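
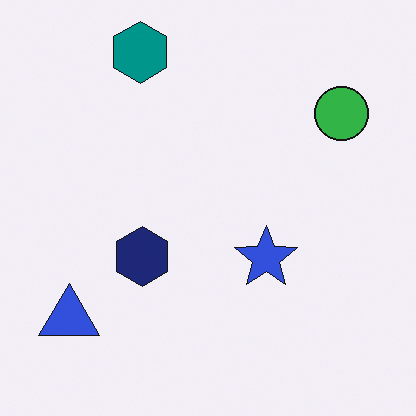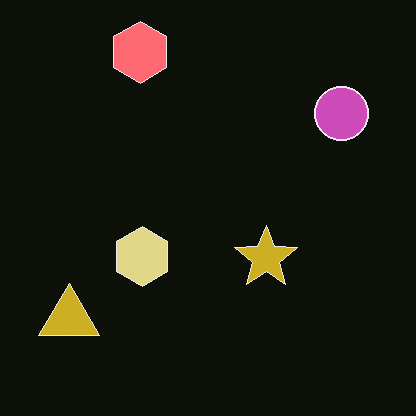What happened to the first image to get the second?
Color-inverted (negative).

The light background has become dark and every shape's color is its complement — a photographic negative.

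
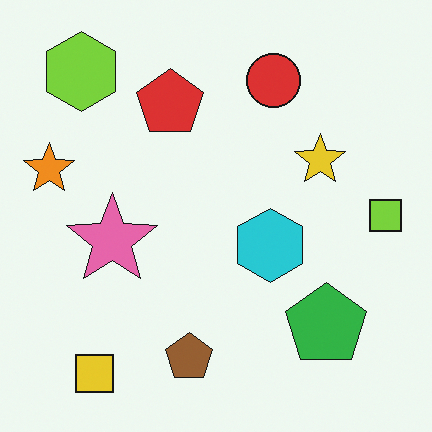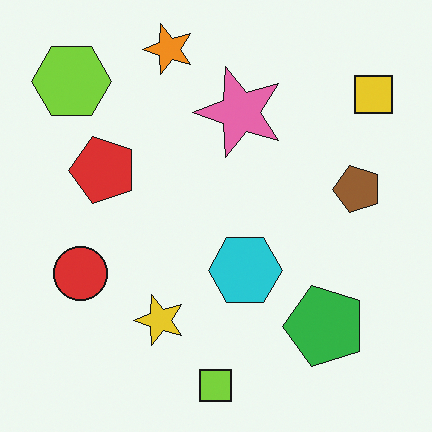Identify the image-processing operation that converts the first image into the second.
It was transposed (reflected across the top-left ↔ bottom-right diagonal).

Shapes have swapped their row and column positions — what was in the top-right is now in the bottom-left — a diagonal reflection.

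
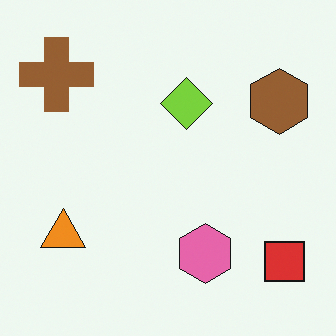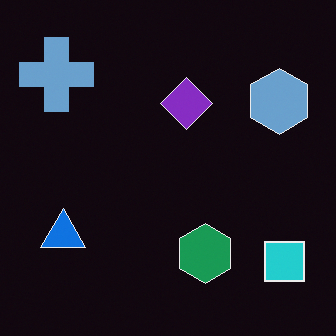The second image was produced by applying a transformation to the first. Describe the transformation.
It was color-inverted (negative).

The light background has become dark and every shape's color is its complement — a photographic negative.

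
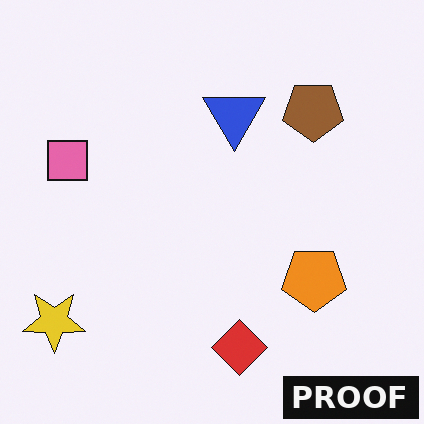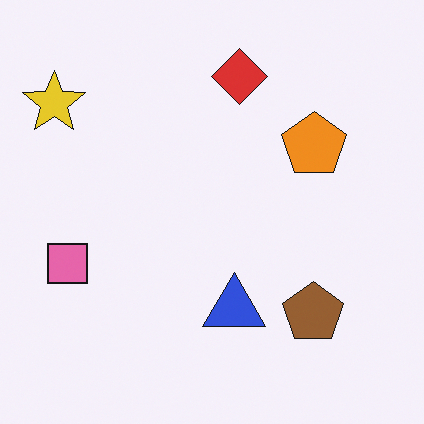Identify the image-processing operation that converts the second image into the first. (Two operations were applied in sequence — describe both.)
This is the original image flipped vertically (top ↔ bottom), then watermarked with the text "PROOF" in the lower-right corner.

The red diamond is in the top of the second image and the bottom of the first — shapes on opposite sides of the horizontal midline have swapped in a mirror flip. A dark label reading "PROOF" appears in the lower-right corner.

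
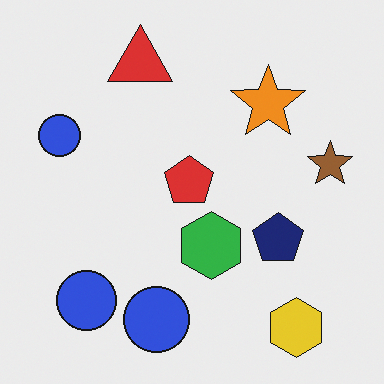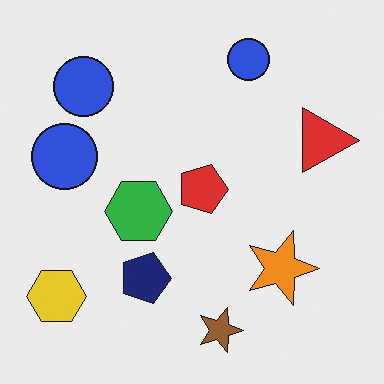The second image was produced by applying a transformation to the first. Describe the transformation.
The second image is the first rotated 90° clockwise.

The yellow hexagon sits in the bottom-right of the first image and the bottom-left of the second — consistent with a whole-image 90° clockwise rotation.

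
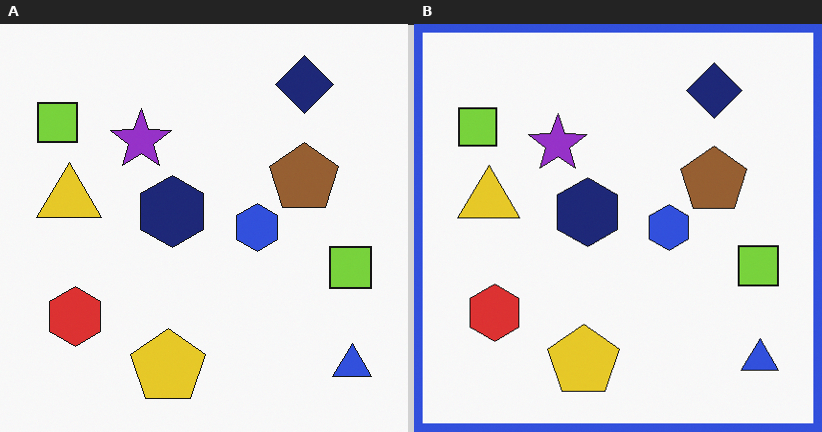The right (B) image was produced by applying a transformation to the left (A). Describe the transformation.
The right (B) image is the left (A) framed with a blue border.

A solid blue frame runs around the edge of the right (B) image, with the content slightly shrunk inside it.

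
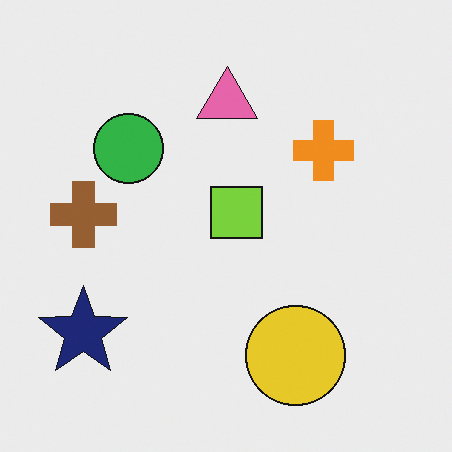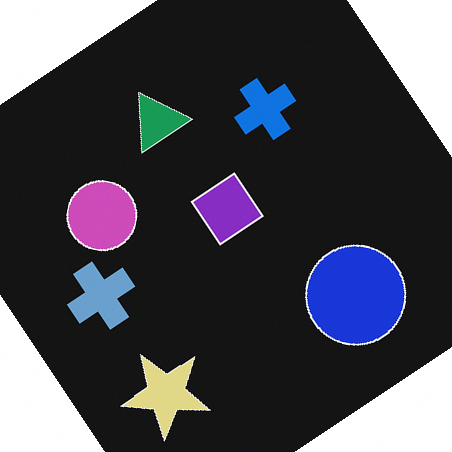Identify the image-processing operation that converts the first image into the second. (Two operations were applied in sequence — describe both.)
This is the original image rotated counter-clockwise by a large amount — several tens of degrees, then color-inverted (negative).

Every shape is tilted by the same angle and the image corners show triangular fill wedges — a whole-image rotation by a non-right angle. The light background has become dark and every shape's color is its complement — a photographic negative.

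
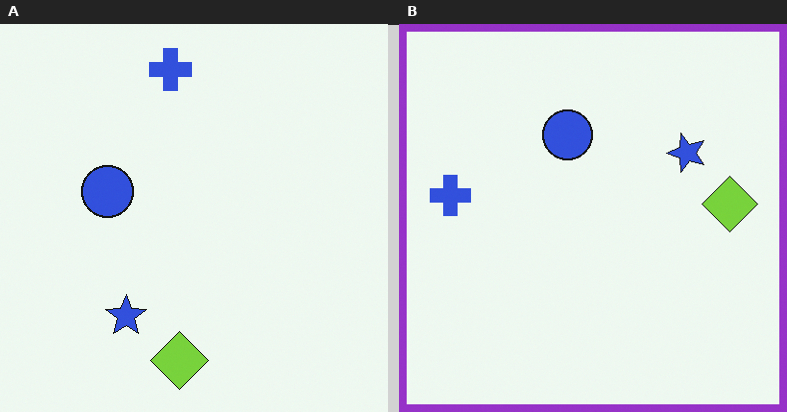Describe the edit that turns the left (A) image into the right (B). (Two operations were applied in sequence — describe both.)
This is the original image transposed (reflected across the top-left ↔ bottom-right diagonal), then framed with a purple border.

Shapes have swapped their row and column positions — what was in the top-right is now in the bottom-left — a diagonal reflection. A solid purple frame runs around the edge of the right (B) image, with the content slightly shrunk inside it.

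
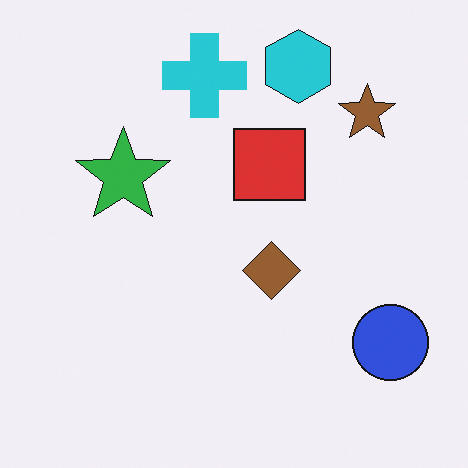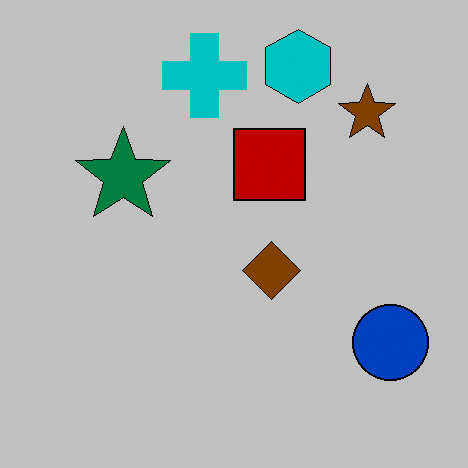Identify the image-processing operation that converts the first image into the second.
It was aggressively posterized.

Each flat color has snapped to a coarser quantized level — most visibly, the near-white background has dropped to a flat grey.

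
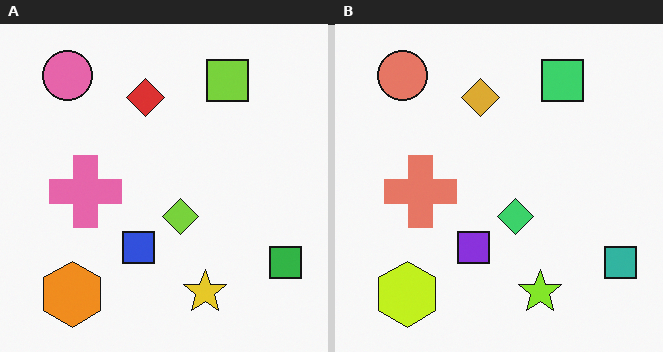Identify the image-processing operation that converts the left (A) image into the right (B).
This is the original image hue-shifted by a small amount.

Every shape's color has rotated by the same amount around the hue wheel — a uniform hue shift.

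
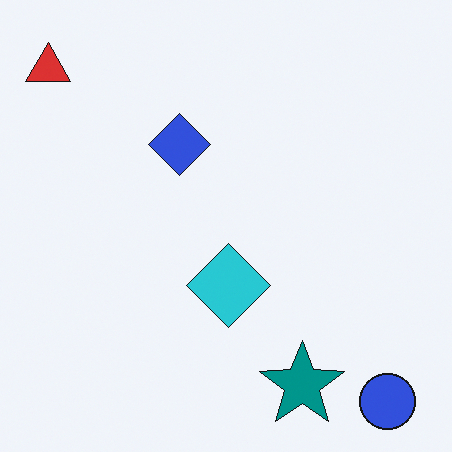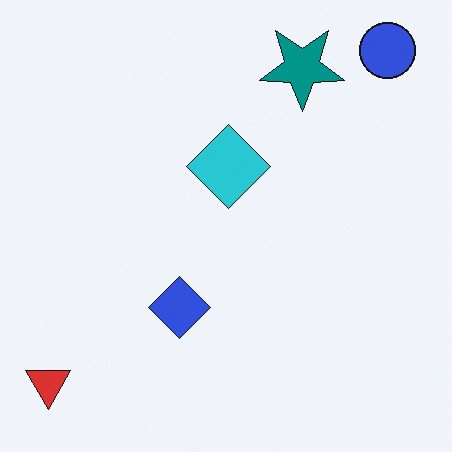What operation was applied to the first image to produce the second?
The second image is the first flipped vertically (top ↔ bottom).

The blue circle is in the bottom-right of the first image and the top-right of the second — shapes on opposite sides of the horizontal midline have swapped in a mirror flip.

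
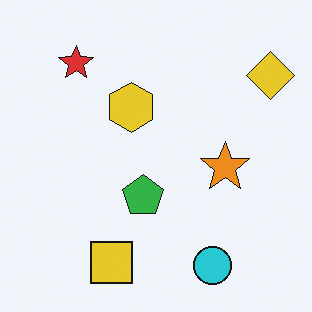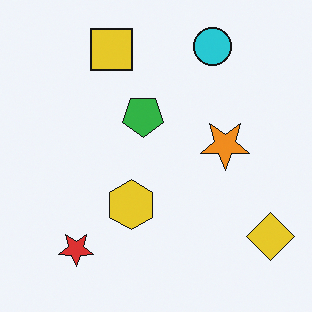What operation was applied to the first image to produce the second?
This is the original image flipped vertically (top ↔ bottom).

The cyan circle is in the bottom-right of the first image and the top-right of the second — shapes on opposite sides of the horizontal midline have swapped in a mirror flip.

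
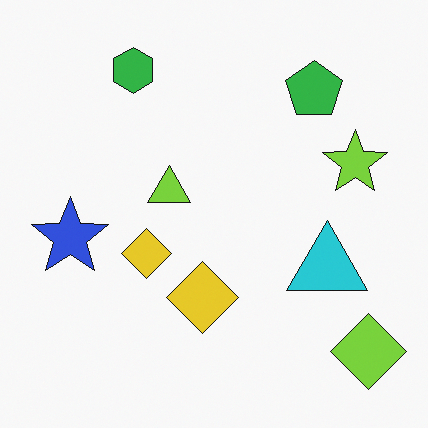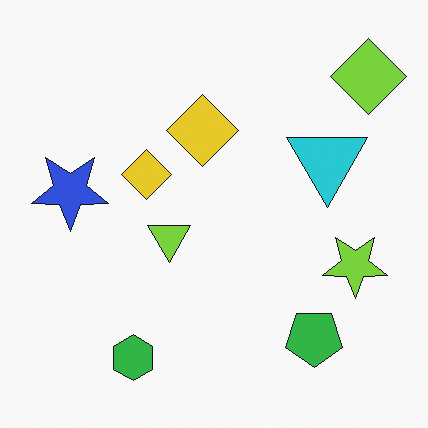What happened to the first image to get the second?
The image was flipped vertically (top ↔ bottom).

The green hexagon is in the top-left of the first image and the bottom-left of the second — shapes on opposite sides of the horizontal midline have swapped in a mirror flip.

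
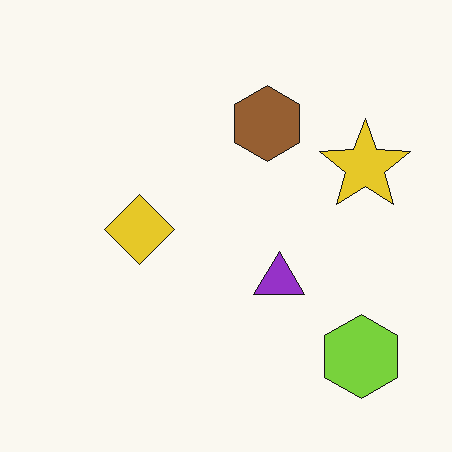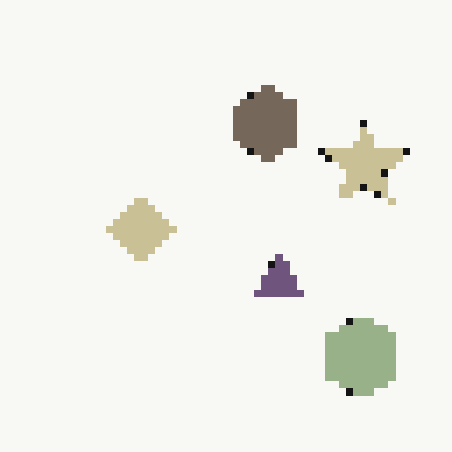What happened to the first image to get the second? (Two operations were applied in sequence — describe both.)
The transformation is: heavily desaturated, then pixelated into visible square blocks.

All colors are more muted and greyish — a global saturation change. Shapes are reduced to large square blocks; fine edges and outlines are lost — a downscale-then-upscale (mosaic) effect.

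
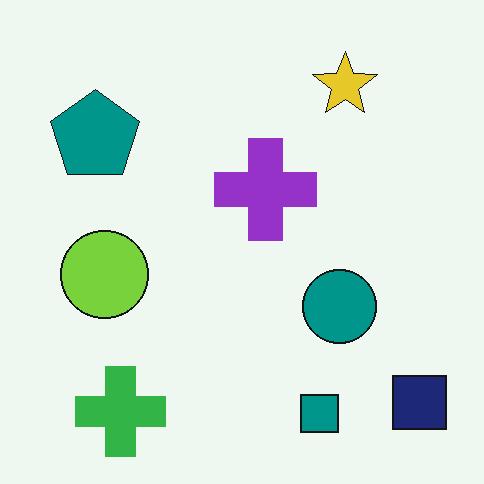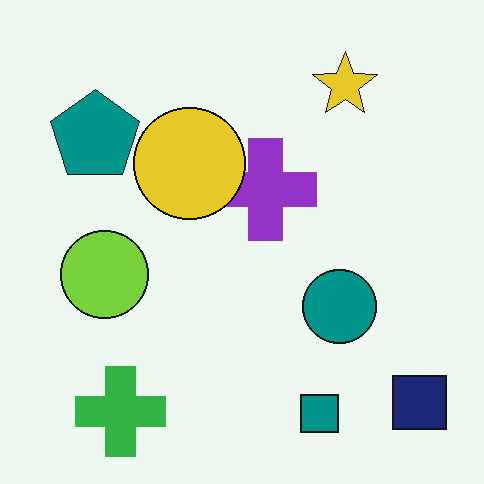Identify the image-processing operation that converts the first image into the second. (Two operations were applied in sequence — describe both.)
The second image is the first given moderate JPEG compression, then overlaid with an additional yellow circle.

Blocky 8×8 compression artifacts appear around shape edges and the flat background shows ringing — characteristic JPEG degradation. A yellow circle appears in the second image that is absent from the first.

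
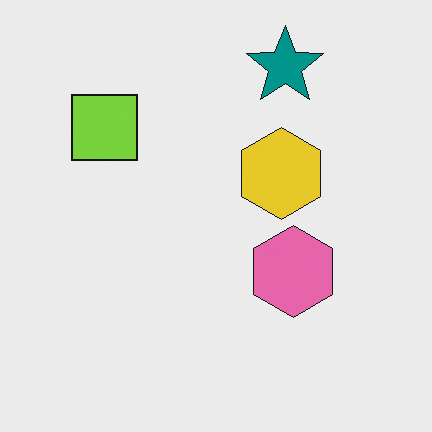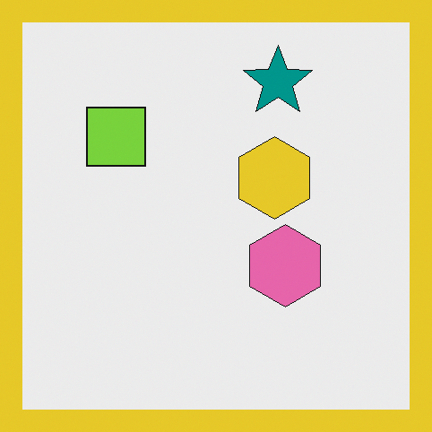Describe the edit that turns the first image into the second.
The second image is the first framed with a yellow border.

A solid yellow frame runs around the edge of the second image, with the content slightly shrunk inside it.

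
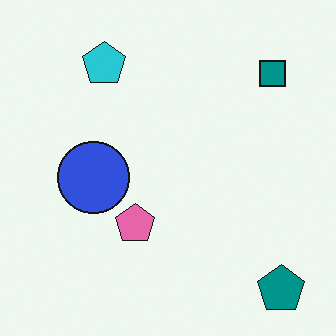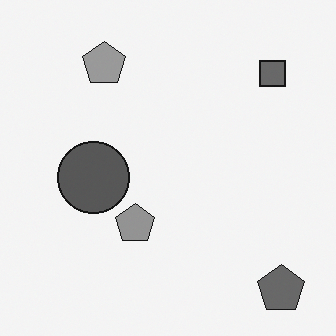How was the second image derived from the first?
Converted to grayscale.

All color is removed — every shape is now a shade of grey.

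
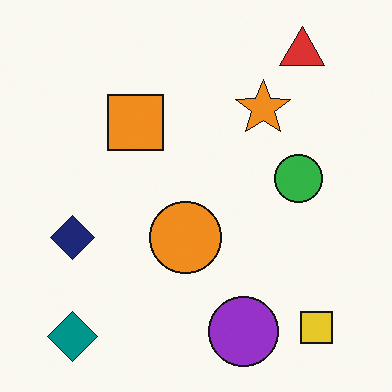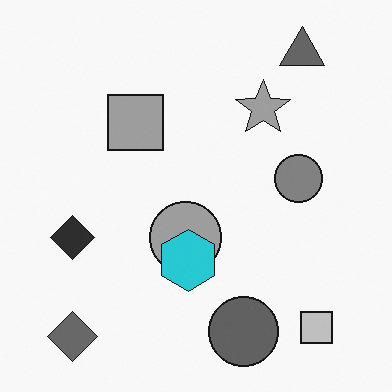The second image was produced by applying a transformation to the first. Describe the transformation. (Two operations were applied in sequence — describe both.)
This is the original image converted to grayscale, then overlaid with an additional cyan hexagon.

All color is removed — every shape is now a shade of grey. A cyan hexagon appears in the second image that is absent from the first.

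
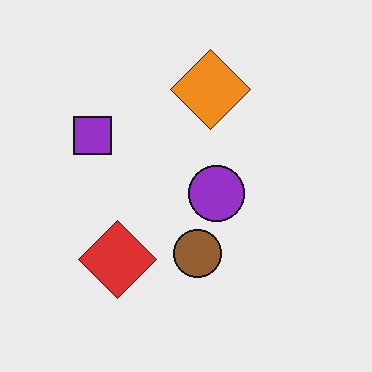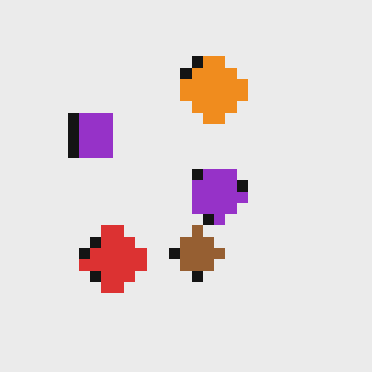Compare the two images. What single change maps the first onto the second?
Coarsely pixelated.

Shapes are reduced to large square blocks; fine edges and outlines are lost — a downscale-then-upscale (mosaic) effect.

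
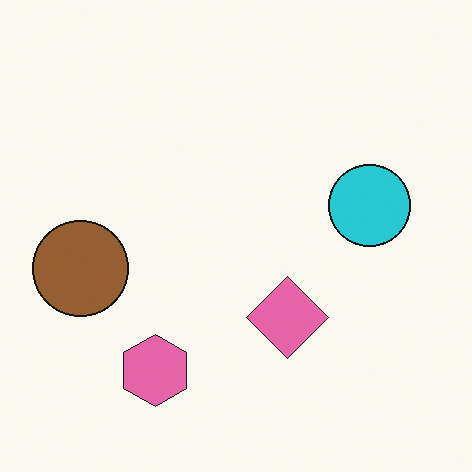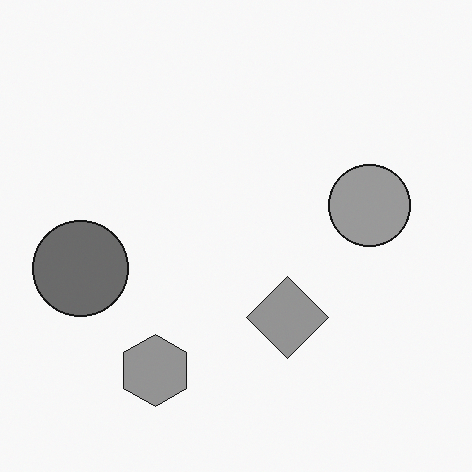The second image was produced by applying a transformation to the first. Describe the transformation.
The transformation is: converted to grayscale.

All color is removed — every shape is now a shade of grey.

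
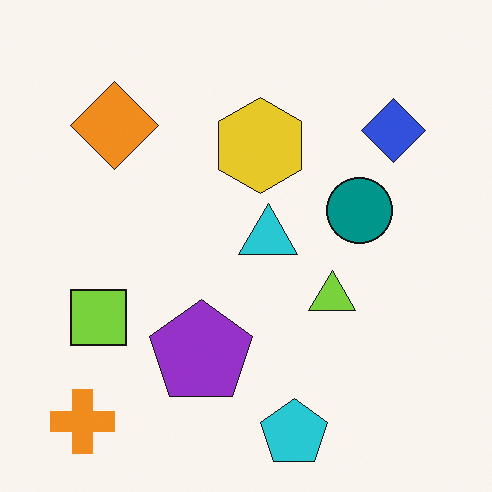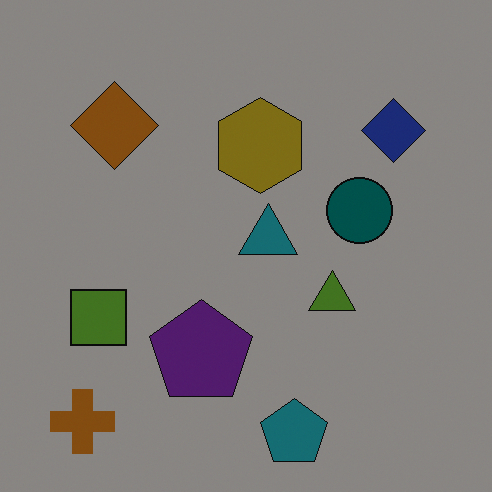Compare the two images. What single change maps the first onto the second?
Substantially darkened.

Every pixel — background and shapes alike — is uniformly darkened.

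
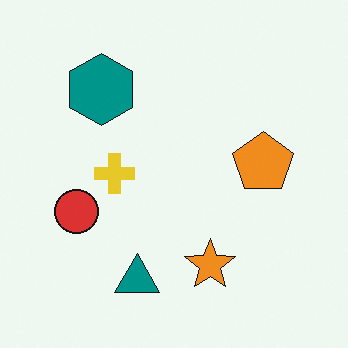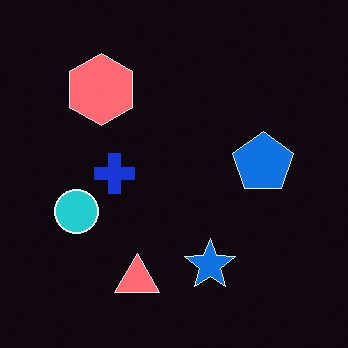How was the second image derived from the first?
The transformation is: color-inverted (negative).

The light background has become dark and every shape's color is its complement — a photographic negative.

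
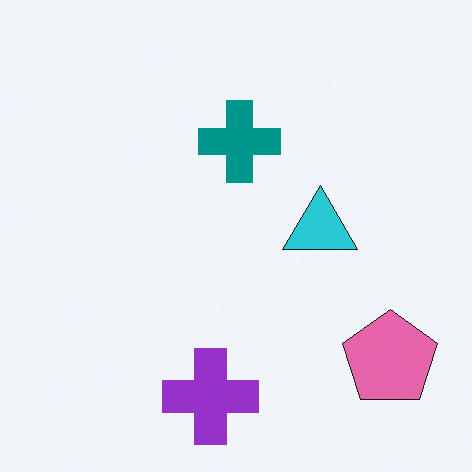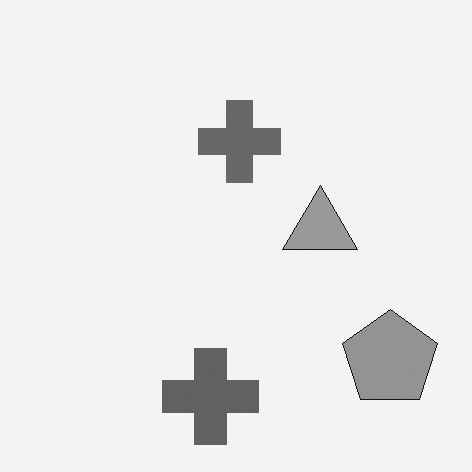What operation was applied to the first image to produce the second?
Converted to grayscale.

All color is removed — every shape is now a shade of grey.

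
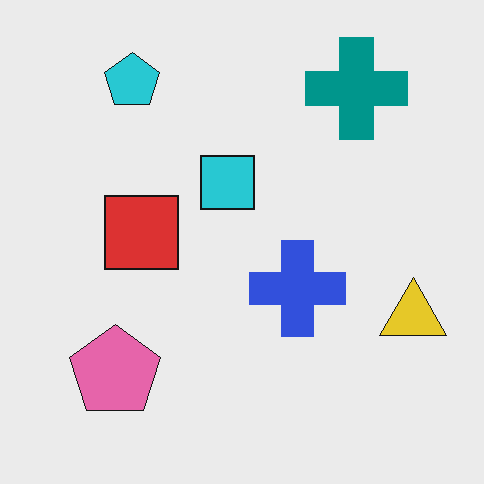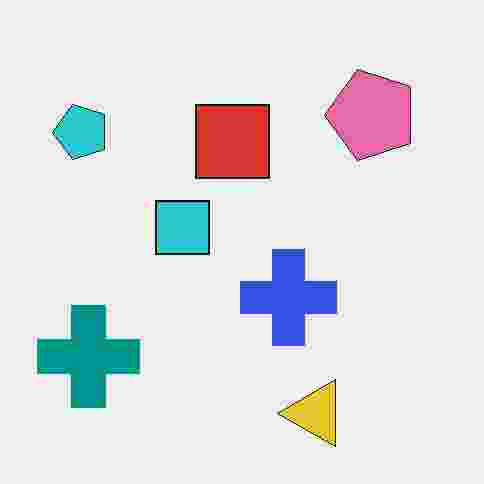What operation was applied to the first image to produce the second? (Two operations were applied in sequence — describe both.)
The second image is the first transposed (reflected across the top-left ↔ bottom-right diagonal), then degraded with heavy JPEG compression.

Shapes have swapped their row and column positions — what was in the top-right is now in the bottom-left — a diagonal reflection. Blocky 8×8 compression artifacts appear around shape edges and the flat background shows ringing — characteristic JPEG degradation.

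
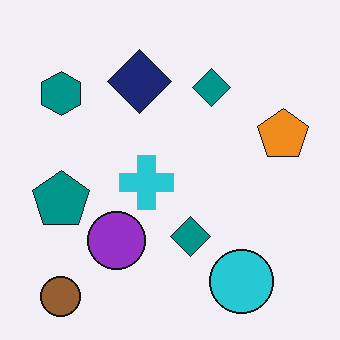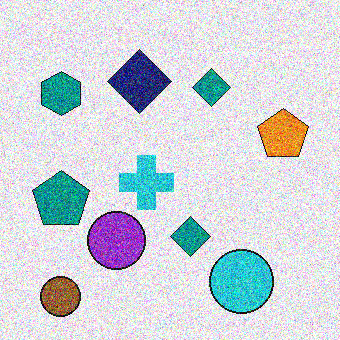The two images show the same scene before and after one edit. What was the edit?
The second image is the first degraded with heavy additive noise.

Random speckle covers the whole image, including the flat background.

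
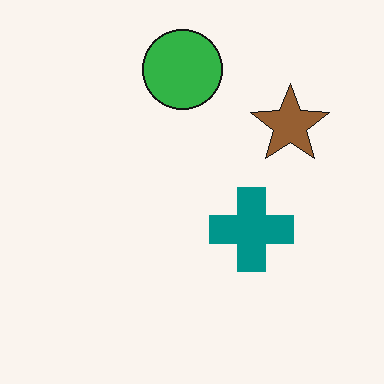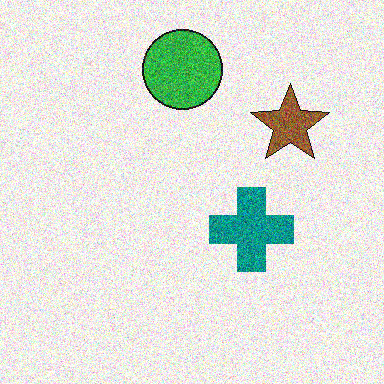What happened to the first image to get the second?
It was degraded with a thick layer of grain.

Random speckle covers the whole image, including the flat background.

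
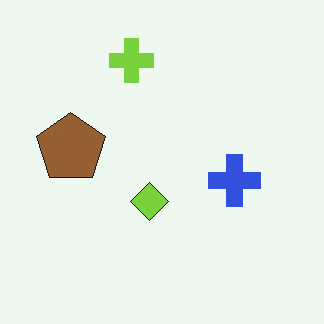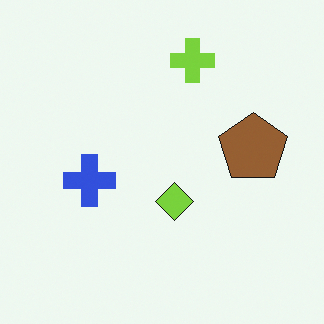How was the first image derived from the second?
The first image is the second flipped horizontally (left ↔ right).

The brown pentagon is in the right of the second image and the left of the first — shapes on opposite sides of the vertical midline have swapped in a mirror flip.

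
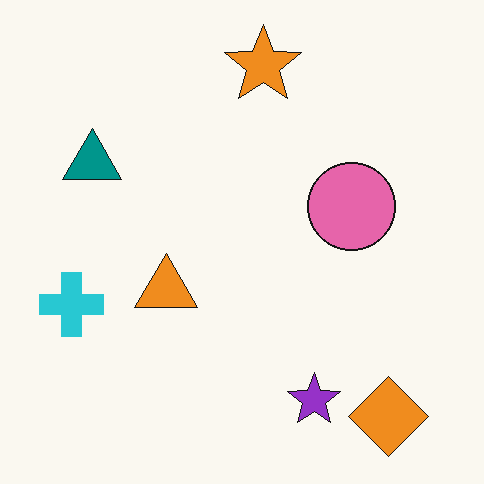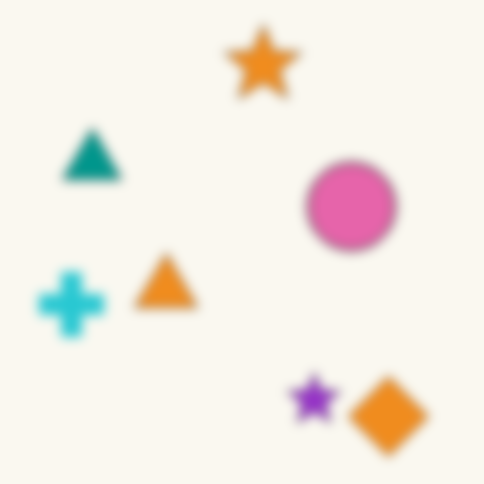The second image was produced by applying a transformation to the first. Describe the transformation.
The image was heavily blurred.

Shape edges and outlines are uniformly softened across the whole image.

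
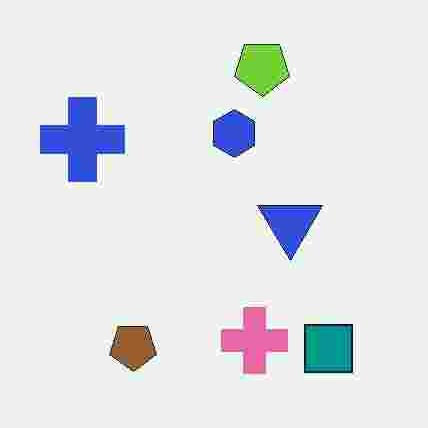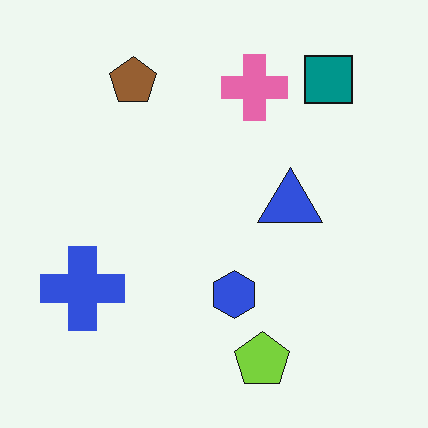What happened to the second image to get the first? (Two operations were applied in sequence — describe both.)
The image was degraded with heavy JPEG compression, then flipped vertically (top ↔ bottom).

Blocky 8×8 compression artifacts appear around shape edges and the flat background shows ringing — characteristic JPEG degradation. The lime pentagon is in the bottom of the second image and the top of the first — shapes on opposite sides of the horizontal midline have swapped in a mirror flip.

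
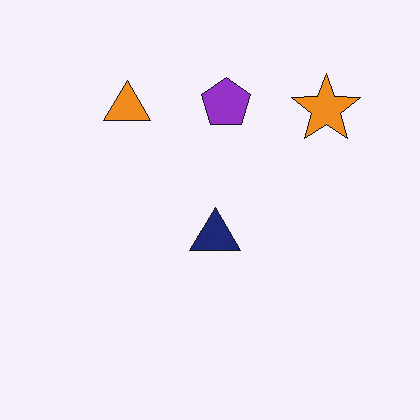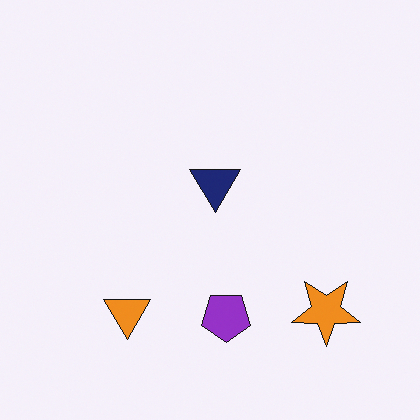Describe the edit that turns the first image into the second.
The image was flipped vertically (top ↔ bottom).

The purple pentagon is in the top of the first image and the bottom of the second — shapes on opposite sides of the horizontal midline have swapped in a mirror flip.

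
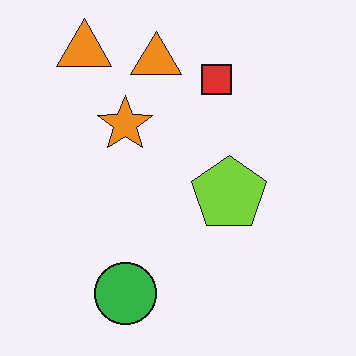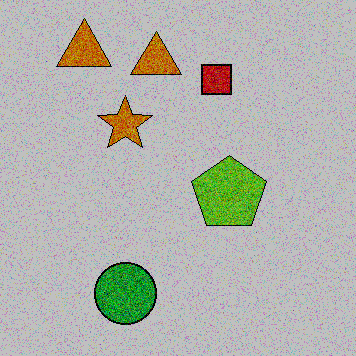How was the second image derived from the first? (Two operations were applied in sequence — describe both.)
It was degraded with a thick layer of grain, then heavily posterized to just a handful of flat colors.

Random speckle covers the whole image, including the flat background. Each flat color has snapped to a coarser quantized level — most visibly, the near-white background has dropped to a flat grey.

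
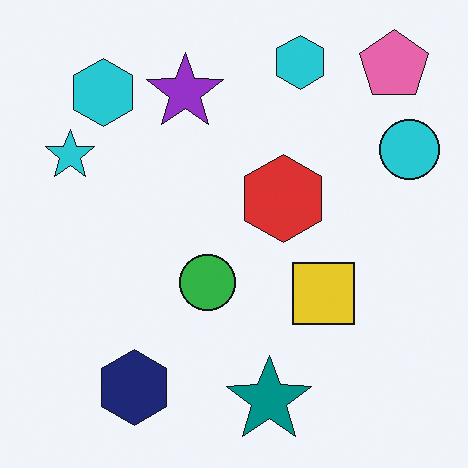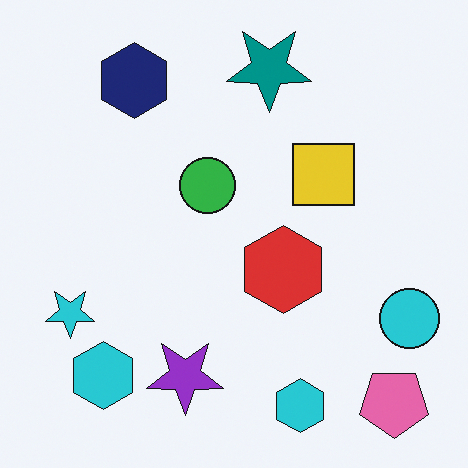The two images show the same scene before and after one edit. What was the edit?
It was flipped vertically (top ↔ bottom).

The pink pentagon is in the top-right of the first image and the bottom-right of the second — shapes on opposite sides of the horizontal midline have swapped in a mirror flip.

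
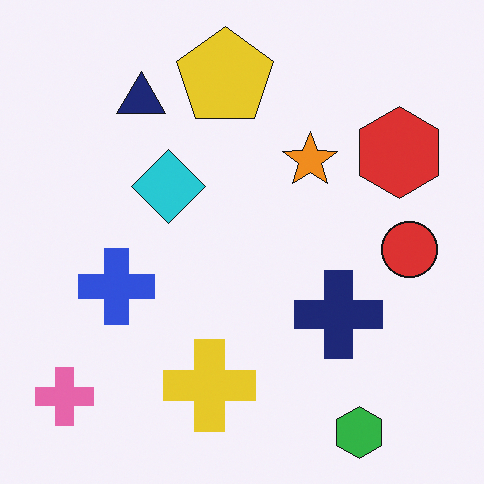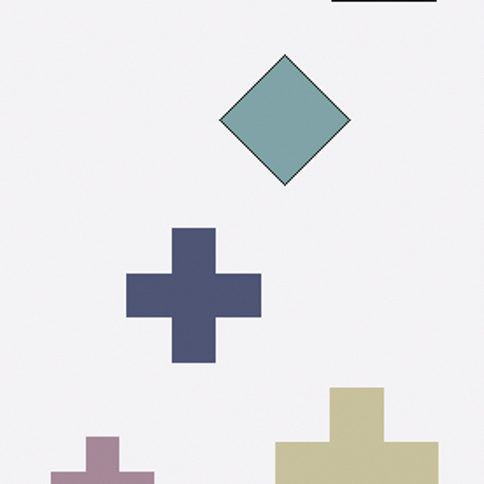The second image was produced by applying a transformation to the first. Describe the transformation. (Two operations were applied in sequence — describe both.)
It was heavily desaturated, then cropped to a noticeably smaller region and rescaled.

All colors are more muted and greyish — a global saturation change. The visible shapes are larger and the field of view is narrower; shapes near the original edges may be partly or wholly outside the frame — a crop-and-rescale.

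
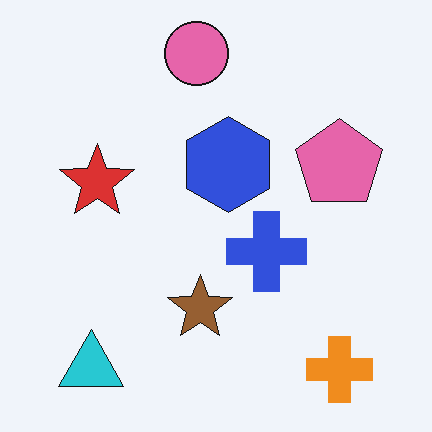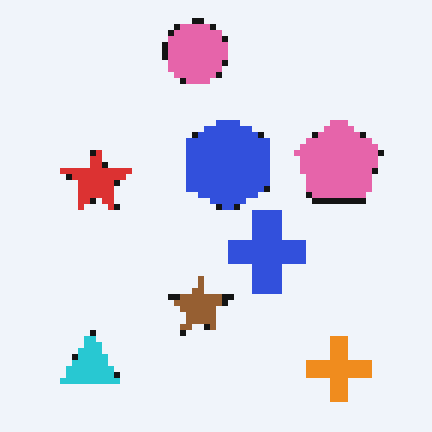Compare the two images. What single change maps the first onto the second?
The transformation is: pixelated into visible square blocks.

Shapes are reduced to large square blocks; fine edges and outlines are lost — a downscale-then-upscale (mosaic) effect.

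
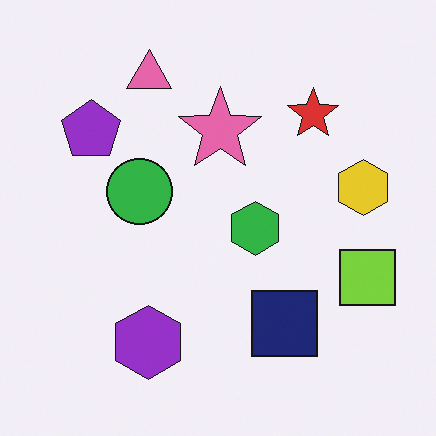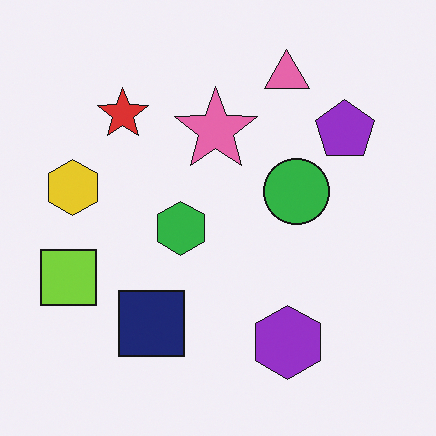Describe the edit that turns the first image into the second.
The second image is the first flipped horizontally (left ↔ right).

The lime square is in the right of the first image and the left of the second — shapes on opposite sides of the vertical midline have swapped in a mirror flip.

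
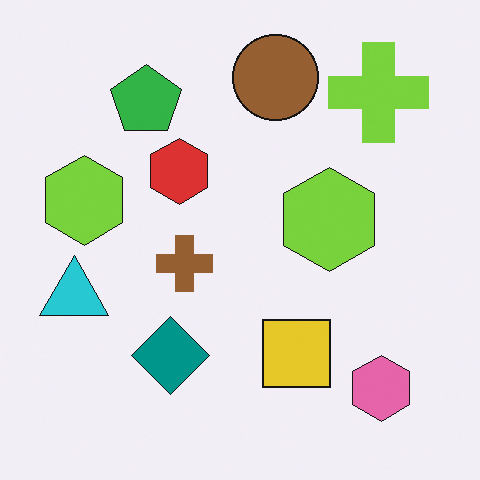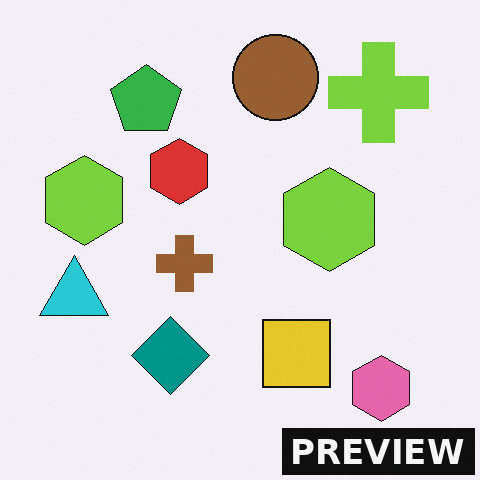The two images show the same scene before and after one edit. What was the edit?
The second image is the first watermarked with the text "PREVIEW" in the lower-right corner.

A dark label reading "PREVIEW" appears in the lower-right corner.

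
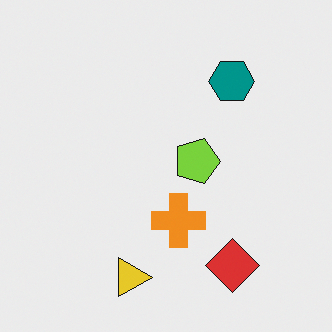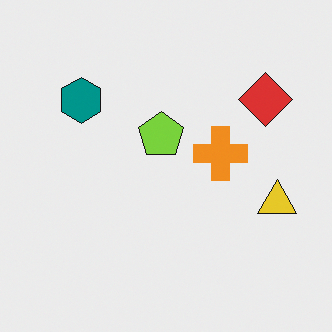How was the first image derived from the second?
Rotated 90° clockwise.

The red diamond sits in the top-right of the second image and the bottom-right of the first — consistent with a whole-image 90° clockwise rotation.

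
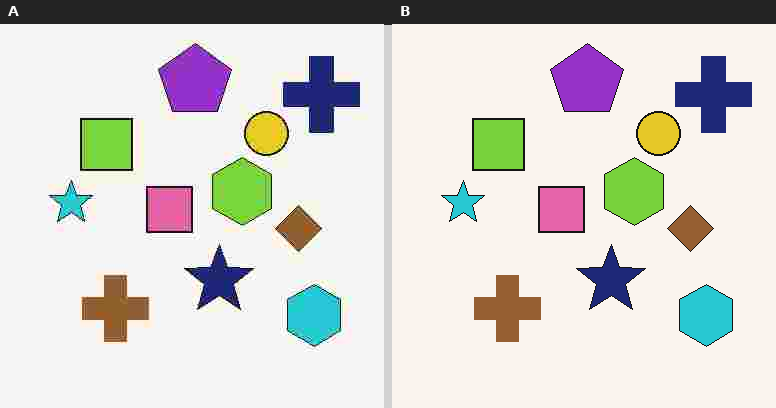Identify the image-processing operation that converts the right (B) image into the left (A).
This is the original image degraded with heavy JPEG compression.

Blocky 8×8 compression artifacts appear around shape edges and the flat background shows ringing — characteristic JPEG degradation.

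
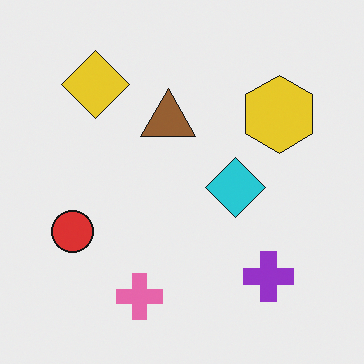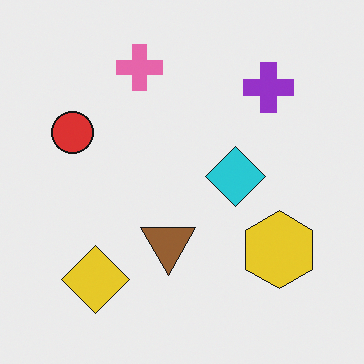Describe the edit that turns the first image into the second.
Flipped vertically (top ↔ bottom).

The pink cross is in the bottom of the first image and the top of the second — shapes on opposite sides of the horizontal midline have swapped in a mirror flip.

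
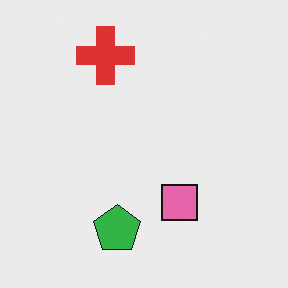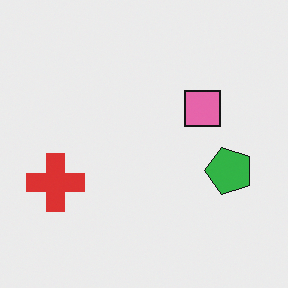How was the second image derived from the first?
This is the original image rotated 90° counter-clockwise.

The red cross sits in the top of the first image and the left of the second — consistent with a whole-image 90° counter-clockwise rotation.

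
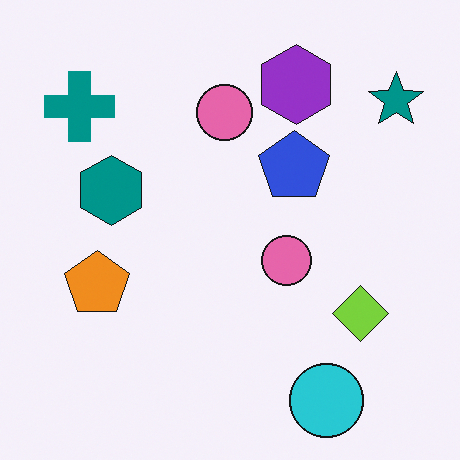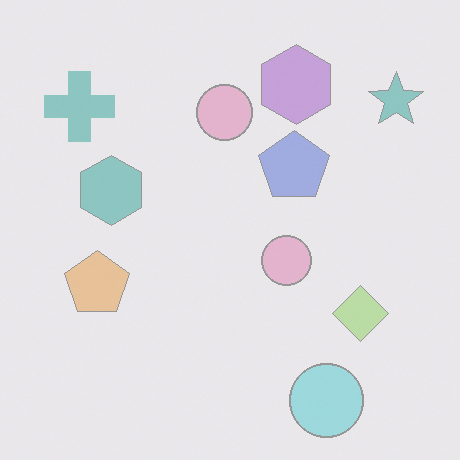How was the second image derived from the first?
It was given much lower contrast.

Tones are pushed toward mid-grey across the whole image — a global contrast change.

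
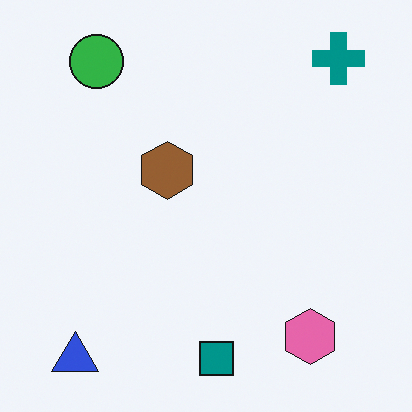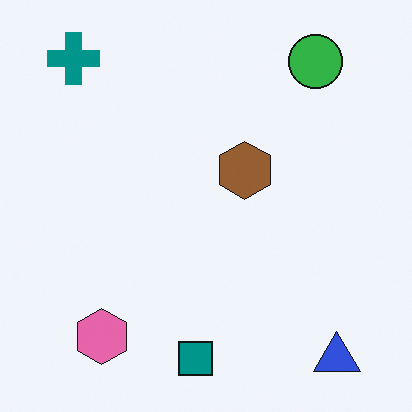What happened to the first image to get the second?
It was flipped horizontally (left ↔ right).

The teal cross is in the top-right of the first image and the top-left of the second — shapes on opposite sides of the vertical midline have swapped in a mirror flip.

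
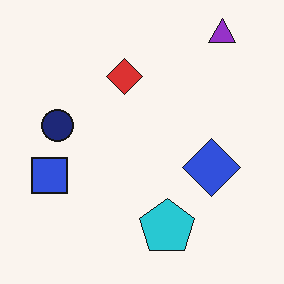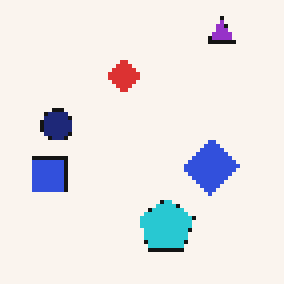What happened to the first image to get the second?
It was mildly pixelated.

Shapes are reduced to large square blocks; fine edges and outlines are lost — a downscale-then-upscale (mosaic) effect.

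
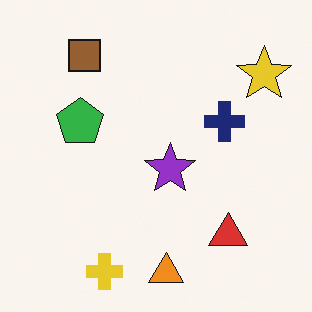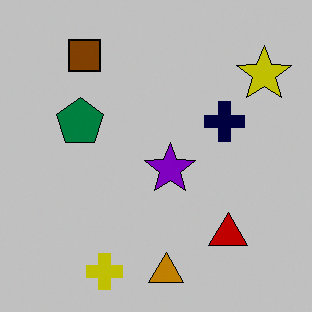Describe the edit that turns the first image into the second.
Heavily posterized to just a handful of flat colors.

Each flat color has snapped to a coarser quantized level — most visibly, the near-white background has dropped to a flat grey.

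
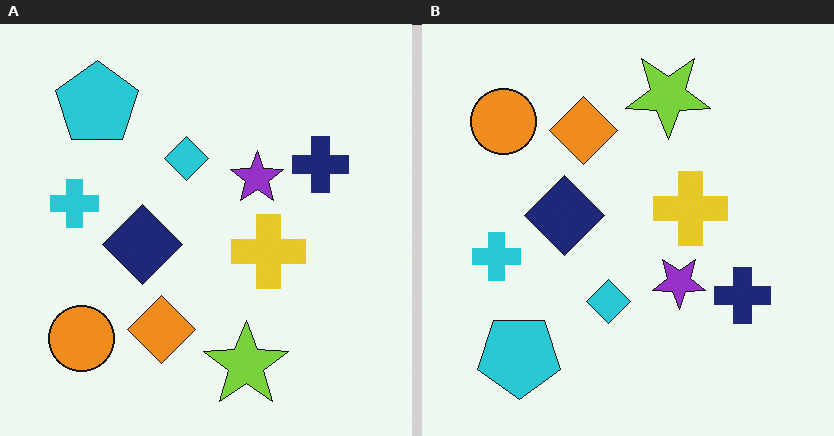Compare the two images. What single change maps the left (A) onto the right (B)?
The transformation is: flipped vertically (top ↔ bottom).

The lime star is in the bottom of the left (A) image and the top of the right (B) — shapes on opposite sides of the horizontal midline have swapped in a mirror flip.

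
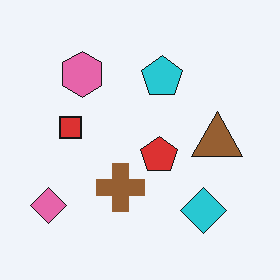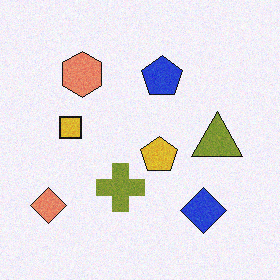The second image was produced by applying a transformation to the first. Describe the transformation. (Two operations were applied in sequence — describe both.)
The transformation is: degraded with light additive noise, then hue-shifted by a small amount.

Random speckle covers the whole image, including the flat background. Every shape's color has rotated by the same amount around the hue wheel — a uniform hue shift.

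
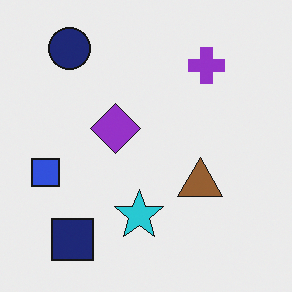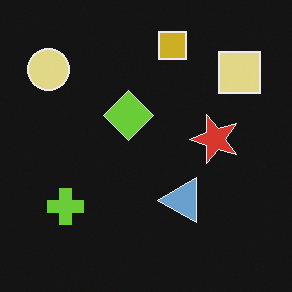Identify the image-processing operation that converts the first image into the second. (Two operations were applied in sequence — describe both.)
Color-inverted (negative), then transposed (reflected across the top-left ↔ bottom-right diagonal).

The light background has become dark and every shape's color is its complement — a photographic negative. Shapes have swapped their row and column positions — what was in the top-right is now in the bottom-left — a diagonal reflection.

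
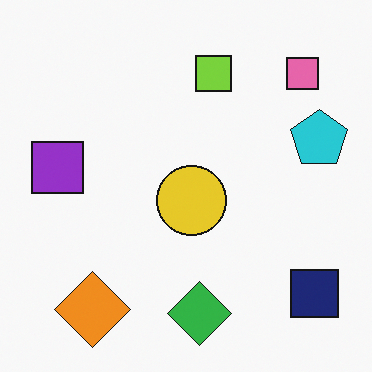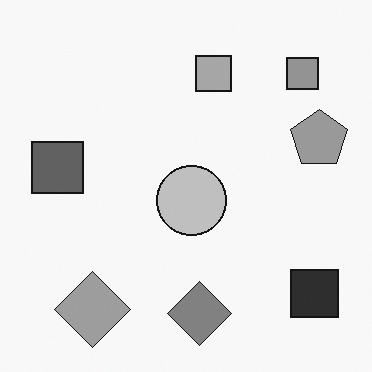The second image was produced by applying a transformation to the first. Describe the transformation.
It was converted to grayscale.

All color is removed — every shape is now a shade of grey.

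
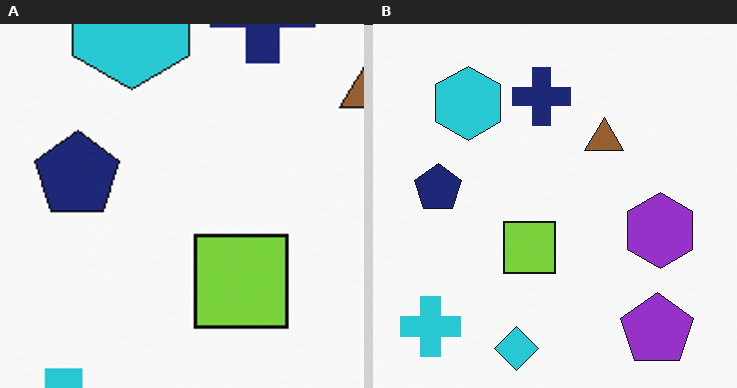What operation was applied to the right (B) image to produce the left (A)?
The transformation is: cropped to a noticeably smaller region and rescaled.

The visible shapes are larger and the field of view is narrower; shapes near the original edges may be partly or wholly outside the frame — a crop-and-rescale.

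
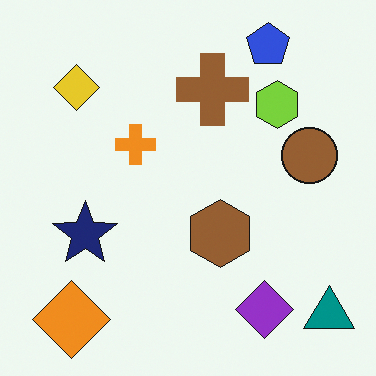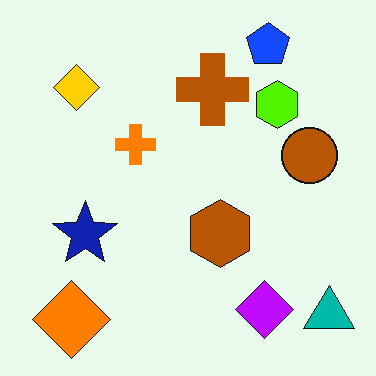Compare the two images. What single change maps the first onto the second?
Heavily oversaturated.

All colors are more vivid — a global saturation change.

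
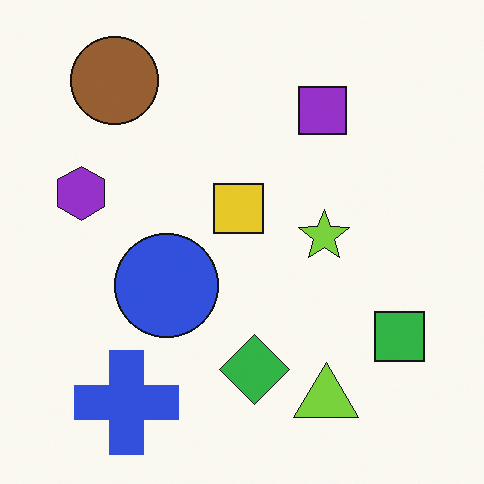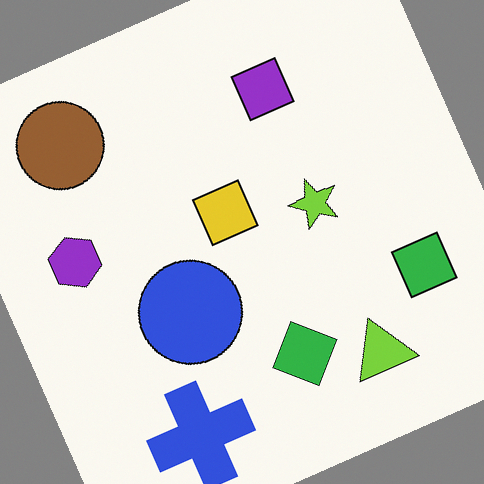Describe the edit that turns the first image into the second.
The second image is the first rotated counter-clockwise by a clearly visible amount.

Every shape is tilted by the same angle and the image corners show triangular fill wedges — a whole-image rotation by a non-right angle.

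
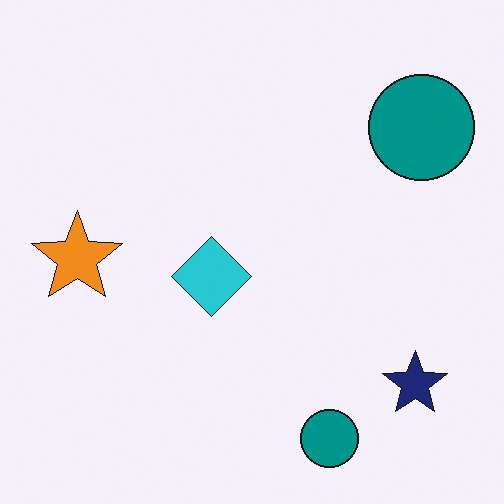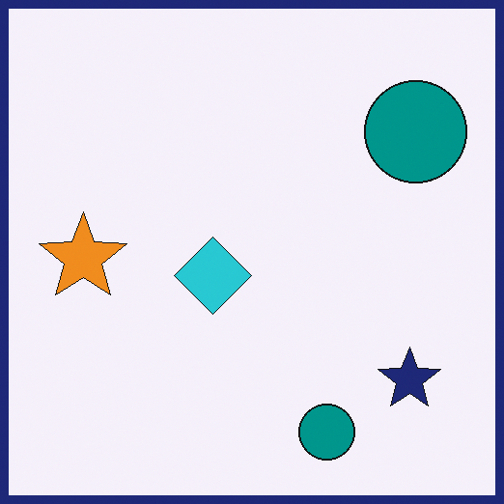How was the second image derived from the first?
The transformation is: framed with a navy border.

A solid navy frame runs around the edge of the second image, with the content slightly shrunk inside it.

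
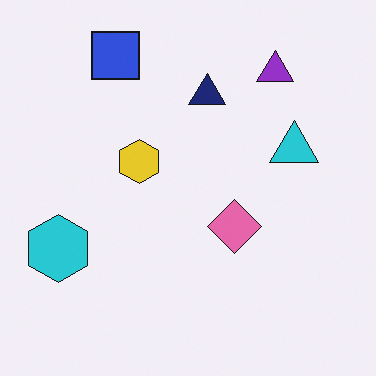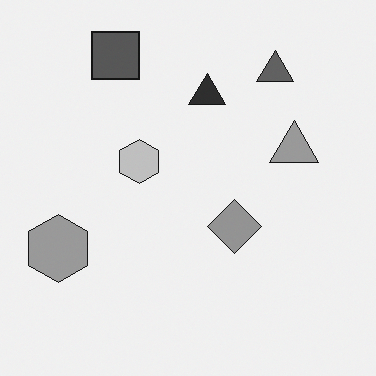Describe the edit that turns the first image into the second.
This is the original image converted to grayscale.

All color is removed — every shape is now a shade of grey.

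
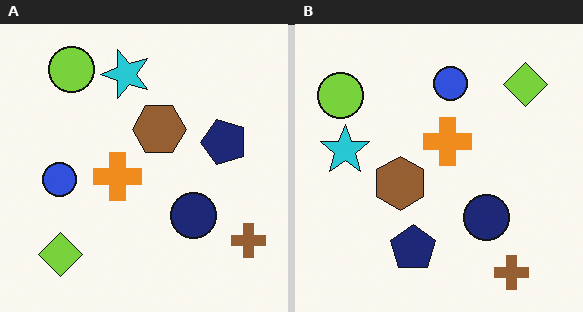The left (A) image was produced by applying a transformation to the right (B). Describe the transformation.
This is the original image transposed (reflected across the top-left ↔ bottom-right diagonal).

Shapes have swapped their row and column positions — what was in the top-right is now in the bottom-left — a diagonal reflection.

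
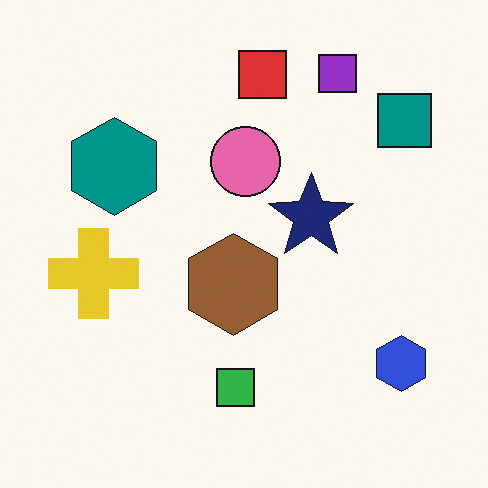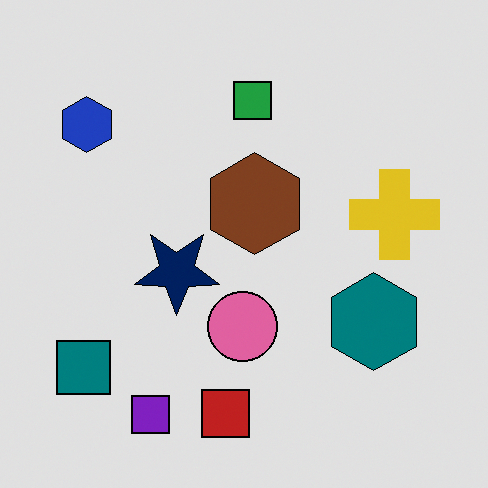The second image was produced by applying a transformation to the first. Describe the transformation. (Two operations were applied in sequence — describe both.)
The second image is the first posterized to a reduced palette, then rotated 180°.

Each flat color has snapped to a coarser quantized level — most visibly, the near-white background has dropped to a flat grey. The teal square sits in the top-right of the first image and the bottom-left of the second — consistent with a whole-image 180° rotation.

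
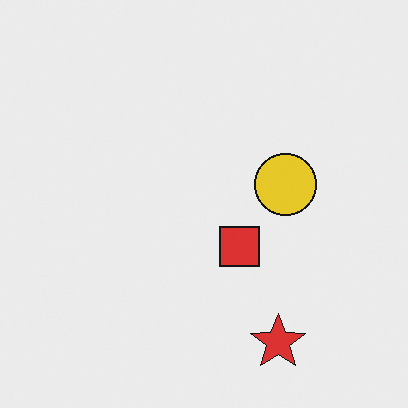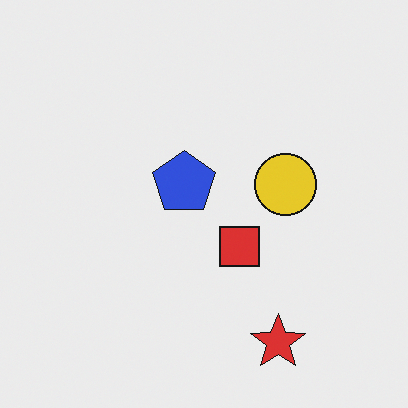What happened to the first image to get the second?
It was overlaid with an additional blue pentagon.

A blue pentagon appears in the second image that is absent from the first.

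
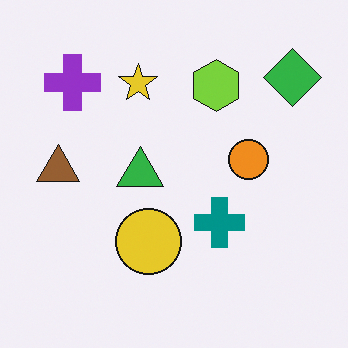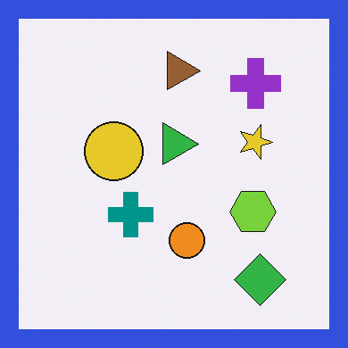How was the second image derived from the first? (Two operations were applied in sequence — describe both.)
The image was rotated 90° clockwise, then framed with a blue border.

The green diamond sits in the top-right of the first image and the bottom-right of the second — consistent with a whole-image 90° clockwise rotation. A solid blue frame runs around the edge of the second image, with the content slightly shrunk inside it.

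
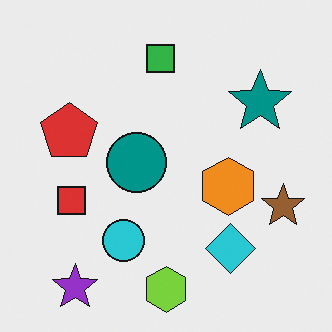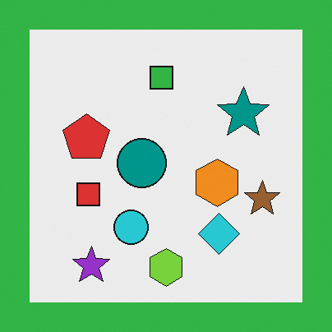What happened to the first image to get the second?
It was framed with a green border.

A solid green frame runs around the edge of the second image, with the content slightly shrunk inside it.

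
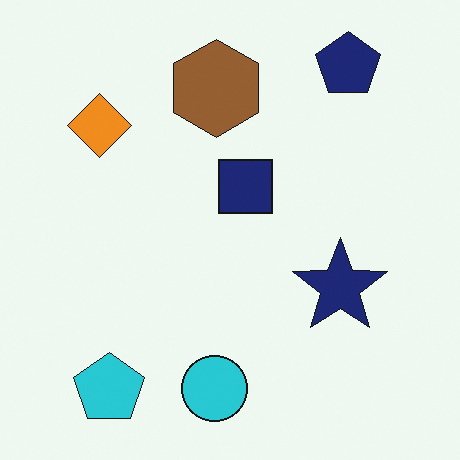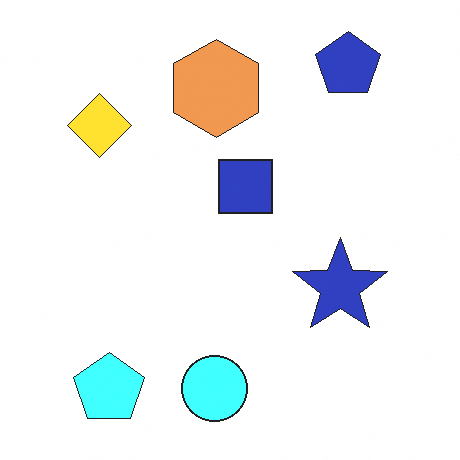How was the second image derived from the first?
The second image is the first noticeably brightened.

Every pixel — background and shapes alike — is uniformly brightened.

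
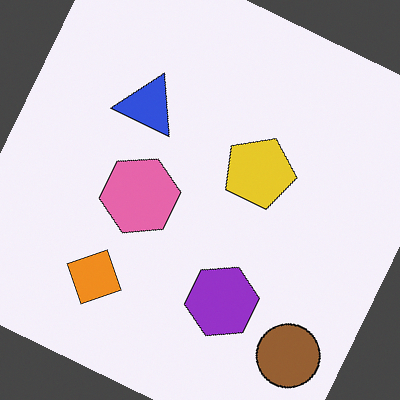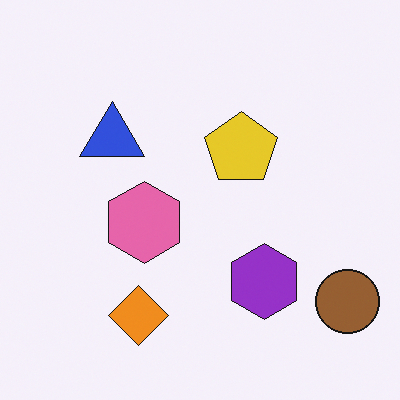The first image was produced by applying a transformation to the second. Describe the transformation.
Rotated clockwise by a moderate amount.

Every shape is tilted by the same angle and the image corners show triangular fill wedges — a whole-image rotation by a non-right angle.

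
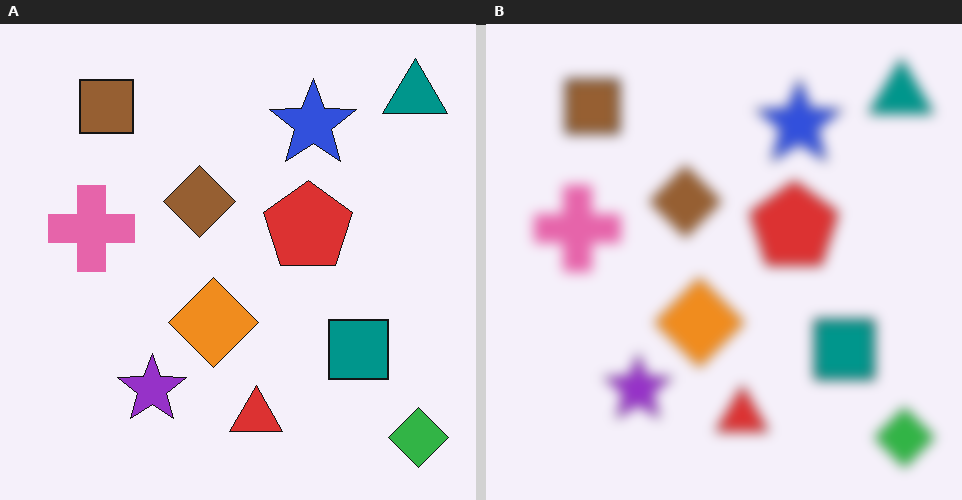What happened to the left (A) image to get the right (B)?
Heavily blurred.

Shape edges and outlines are uniformly softened across the whole image.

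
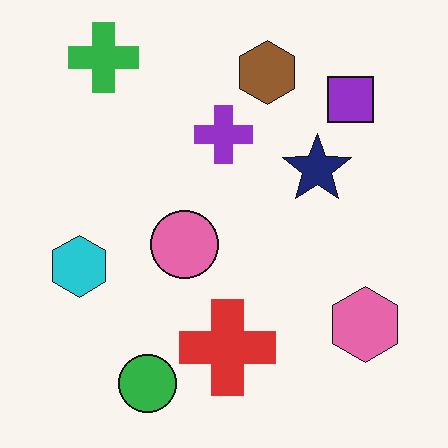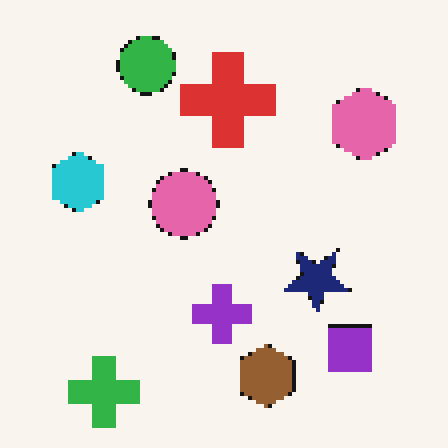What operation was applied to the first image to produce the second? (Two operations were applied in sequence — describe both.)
The image was lightly pixelated (a mild mosaic effect), then flipped vertically (top ↔ bottom).

Shapes are reduced to large square blocks; fine edges and outlines are lost — a downscale-then-upscale (mosaic) effect. The green cross is in the top-left of the first image and the bottom-left of the second — shapes on opposite sides of the horizontal midline have swapped in a mirror flip.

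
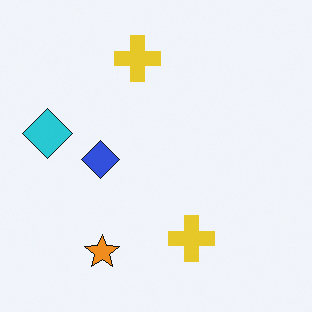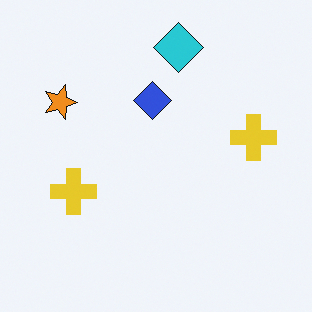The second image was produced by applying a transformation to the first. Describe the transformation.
The second image is the first rotated 90° clockwise.

The cyan diamond sits in the left of the first image and the top of the second — consistent with a whole-image 90° clockwise rotation.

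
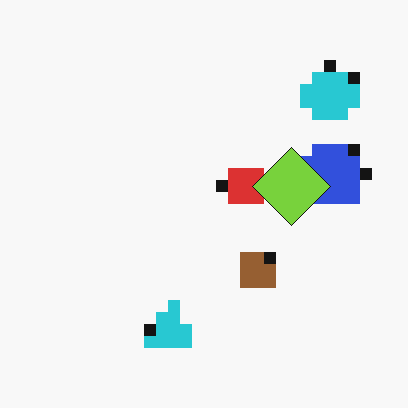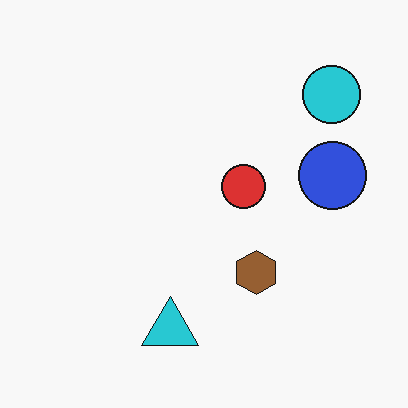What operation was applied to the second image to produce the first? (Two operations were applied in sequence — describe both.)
The transformation is: coarsely pixelated, then overlaid with an additional lime diamond.

Shapes are reduced to large square blocks; fine edges and outlines are lost — a downscale-then-upscale (mosaic) effect. A lime diamond appears in the first image that is absent from the second.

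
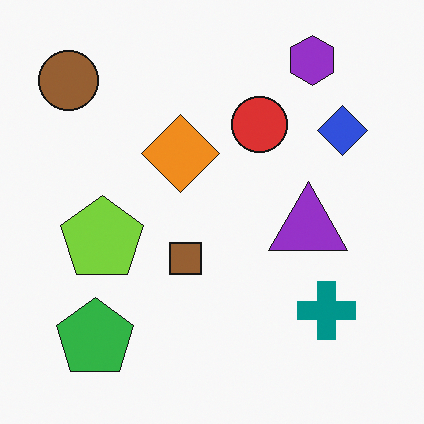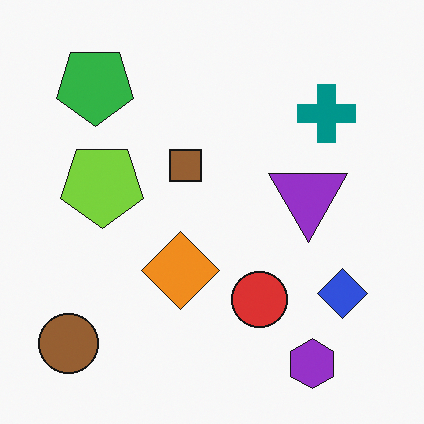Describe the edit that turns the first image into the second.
This is the original image flipped vertically (top ↔ bottom).

The purple hexagon is in the top-right of the first image and the bottom-right of the second — shapes on opposite sides of the horizontal midline have swapped in a mirror flip.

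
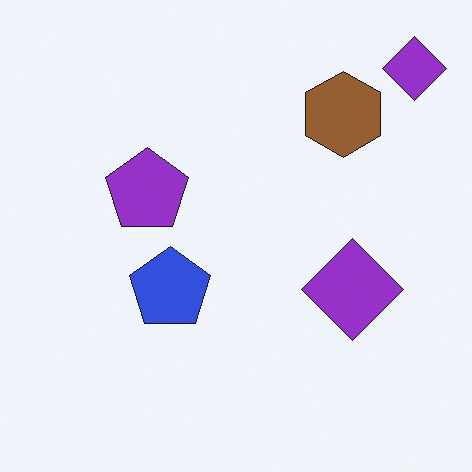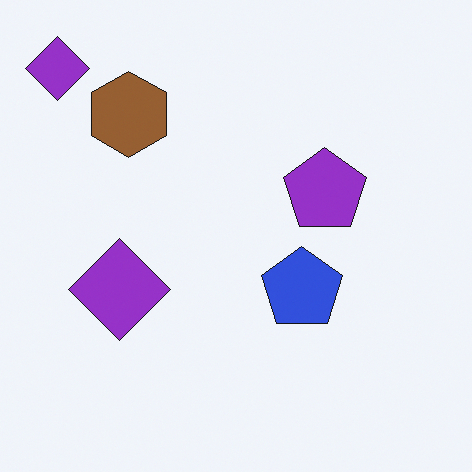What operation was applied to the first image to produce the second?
The transformation is: flipped horizontally (left ↔ right).

The brown hexagon is in the top-right of the first image and the top-left of the second — shapes on opposite sides of the vertical midline have swapped in a mirror flip.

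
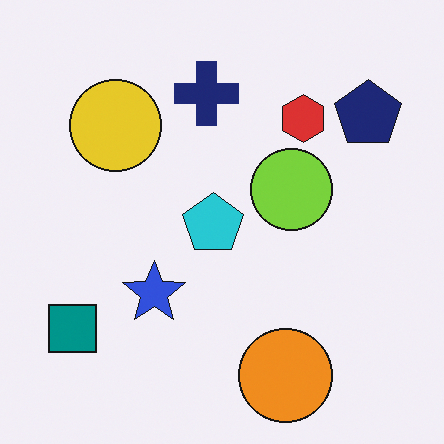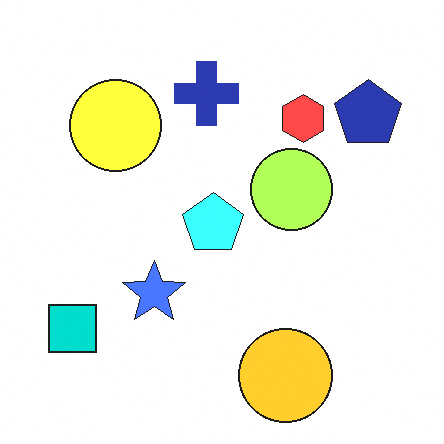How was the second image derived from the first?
Noticeably brightened.

Every pixel — background and shapes alike — is uniformly brightened.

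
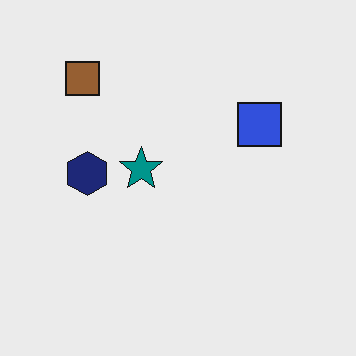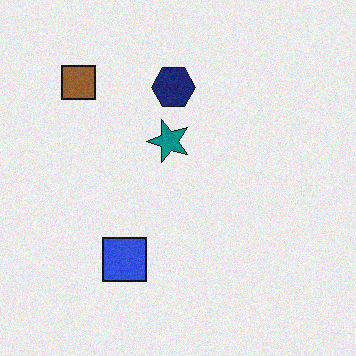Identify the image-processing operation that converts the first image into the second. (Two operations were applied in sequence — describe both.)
The transformation is: transposed (reflected across the top-left ↔ bottom-right diagonal), then degraded with a light layer of grain.

Shapes have swapped their row and column positions — what was in the top-right is now in the bottom-left — a diagonal reflection. Random speckle covers the whole image, including the flat background.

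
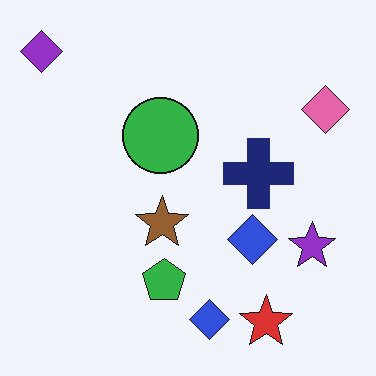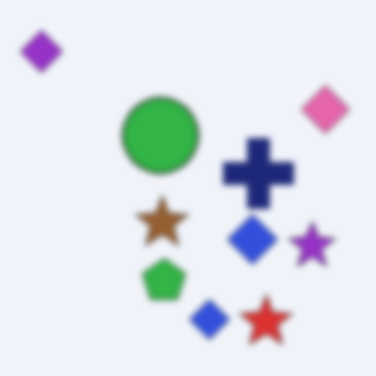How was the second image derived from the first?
The transformation is: moderately blurred.

Shape edges and outlines are uniformly softened across the whole image.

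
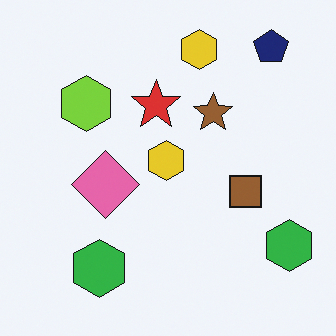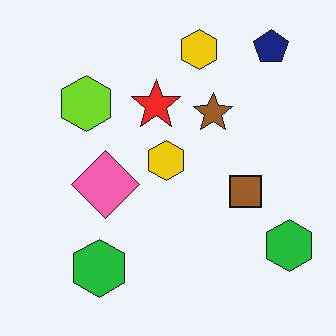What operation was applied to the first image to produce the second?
Slightly oversaturated.

All colors are more vivid — a global saturation change.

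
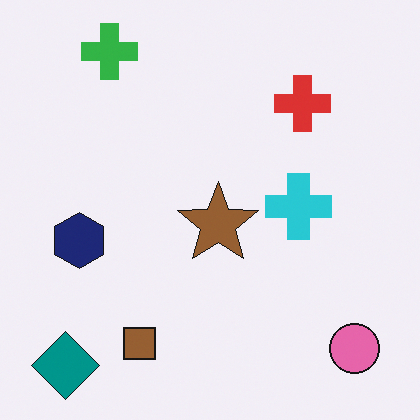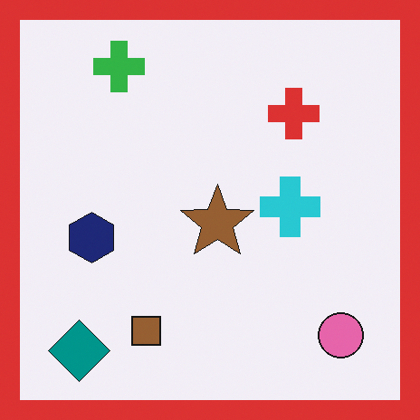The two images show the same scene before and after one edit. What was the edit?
Framed with a red border.

A solid red frame runs around the edge of the second image, with the content slightly shrunk inside it.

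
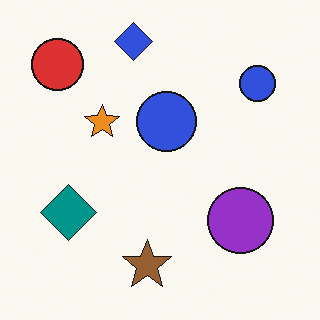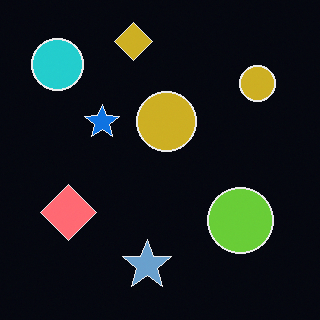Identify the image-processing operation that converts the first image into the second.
The transformation is: color-inverted (negative).

The light background has become dark and every shape's color is its complement — a photographic negative.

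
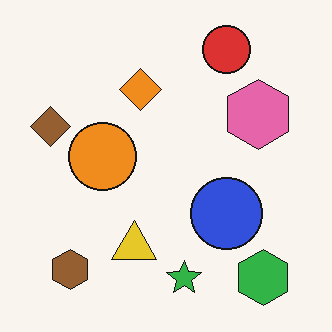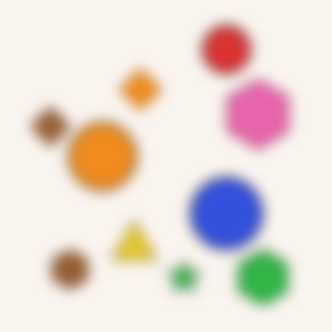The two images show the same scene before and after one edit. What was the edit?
Heavily blurred.

Shape edges and outlines are uniformly softened across the whole image.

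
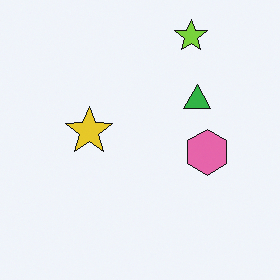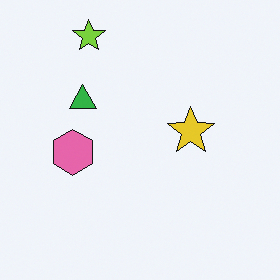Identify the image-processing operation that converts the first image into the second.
The image was flipped horizontally (left ↔ right).

The pink hexagon is in the right of the first image and the left of the second — shapes on opposite sides of the vertical midline have swapped in a mirror flip.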